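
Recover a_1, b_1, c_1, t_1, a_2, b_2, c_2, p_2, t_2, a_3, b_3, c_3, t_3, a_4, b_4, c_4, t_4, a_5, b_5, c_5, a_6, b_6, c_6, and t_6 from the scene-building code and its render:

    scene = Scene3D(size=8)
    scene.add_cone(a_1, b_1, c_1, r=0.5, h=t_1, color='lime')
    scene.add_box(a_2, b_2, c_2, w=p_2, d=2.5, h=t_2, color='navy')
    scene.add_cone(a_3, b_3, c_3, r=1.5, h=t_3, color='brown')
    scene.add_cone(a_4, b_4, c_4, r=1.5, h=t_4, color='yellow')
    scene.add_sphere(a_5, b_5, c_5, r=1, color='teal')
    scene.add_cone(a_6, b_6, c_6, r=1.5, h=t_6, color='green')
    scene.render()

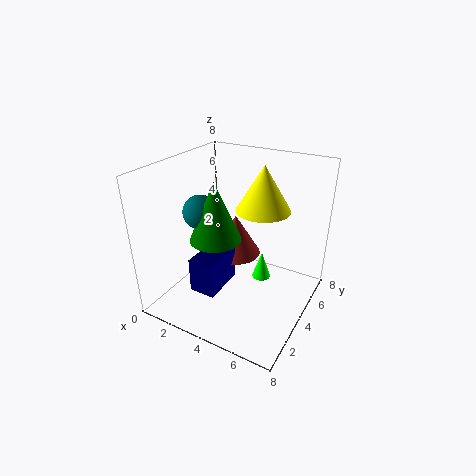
a_1 = 5.5; b_1 = 4; c_1 = 2; t_1 = 1.5; a_2 = 2; b_2 = 2; c_2 = 1; p_2 = 1.5; t_2 = 2; a_3 = 3; b_3 = 5.5; c_3 = 2; t_3 = 2.5; a_4 = 5; b_4 = 5; c_4 = 5.5; t_4 = 2.5; a_5 = 1.5; b_5 = 4; c_5 = 5; a_6 = 2.5; b_6 = 4; c_6 = 3.5; t_6 = 3.5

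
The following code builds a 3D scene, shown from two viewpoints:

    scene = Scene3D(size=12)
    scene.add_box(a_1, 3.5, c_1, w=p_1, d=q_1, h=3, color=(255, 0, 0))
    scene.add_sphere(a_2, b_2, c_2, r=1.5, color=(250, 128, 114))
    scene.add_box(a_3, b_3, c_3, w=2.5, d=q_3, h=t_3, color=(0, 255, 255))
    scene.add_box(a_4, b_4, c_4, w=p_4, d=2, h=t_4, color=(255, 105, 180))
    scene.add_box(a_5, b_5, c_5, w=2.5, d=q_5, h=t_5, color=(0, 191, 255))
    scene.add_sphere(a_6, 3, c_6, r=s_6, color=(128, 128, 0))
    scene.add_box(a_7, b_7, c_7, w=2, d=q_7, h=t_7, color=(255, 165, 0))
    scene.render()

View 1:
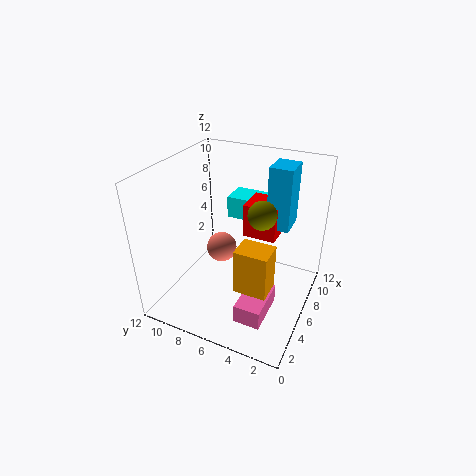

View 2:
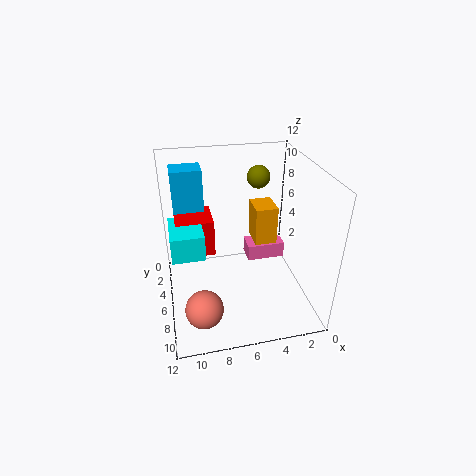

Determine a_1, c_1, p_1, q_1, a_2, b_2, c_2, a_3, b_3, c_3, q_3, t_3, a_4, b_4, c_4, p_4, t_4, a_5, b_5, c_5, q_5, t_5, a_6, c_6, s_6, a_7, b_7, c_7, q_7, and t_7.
a_1 = 8, c_1 = 5, p_1 = 3, q_1 = 3, a_2 = 9.5, b_2 = 9.5, c_2 = 2, a_3 = 9, b_3 = 5, c_3 = 6, q_3 = 3.5, t_3 = 2, a_4 = 1, b_4 = 2, c_4 = 2, p_4 = 3.5, t_4 = 1.5, a_5 = 8.5, b_5 = 2.5, c_5 = 6, q_5 = 2, t_5 = 5.5, a_6 = 3.5, c_6 = 10, s_6 = 1, a_7 = 2, b_7 = 2, c_7 = 4, q_7 = 2.5, t_7 = 3.5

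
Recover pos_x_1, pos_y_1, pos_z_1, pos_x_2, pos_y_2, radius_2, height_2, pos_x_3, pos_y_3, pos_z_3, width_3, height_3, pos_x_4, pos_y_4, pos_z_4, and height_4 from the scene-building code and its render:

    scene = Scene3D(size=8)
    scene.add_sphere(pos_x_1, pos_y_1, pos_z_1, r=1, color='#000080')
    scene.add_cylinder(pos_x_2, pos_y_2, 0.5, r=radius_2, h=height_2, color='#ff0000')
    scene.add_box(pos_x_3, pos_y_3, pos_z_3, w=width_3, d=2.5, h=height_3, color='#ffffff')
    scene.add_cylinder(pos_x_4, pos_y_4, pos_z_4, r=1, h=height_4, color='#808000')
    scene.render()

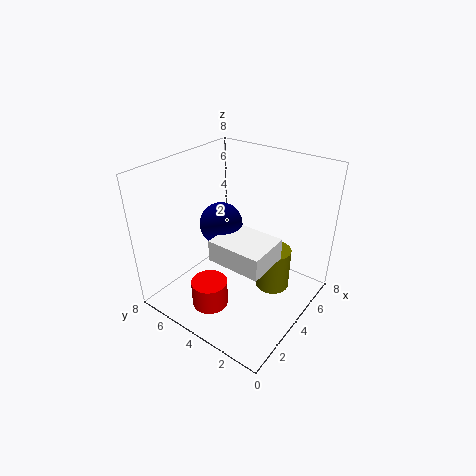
pos_x_1 = 2; pos_y_1 = 3.5; pos_z_1 = 6; pos_x_2 = 2; pos_y_2 = 4.5; radius_2 = 1; height_2 = 1.5; pos_x_3 = 0.5; pos_y_3 = 0.5; pos_z_3 = 5; width_3 = 2; height_3 = 1; pos_x_4 = 5.5; pos_y_4 = 2.5; pos_z_4 = 0.5; height_4 = 2.5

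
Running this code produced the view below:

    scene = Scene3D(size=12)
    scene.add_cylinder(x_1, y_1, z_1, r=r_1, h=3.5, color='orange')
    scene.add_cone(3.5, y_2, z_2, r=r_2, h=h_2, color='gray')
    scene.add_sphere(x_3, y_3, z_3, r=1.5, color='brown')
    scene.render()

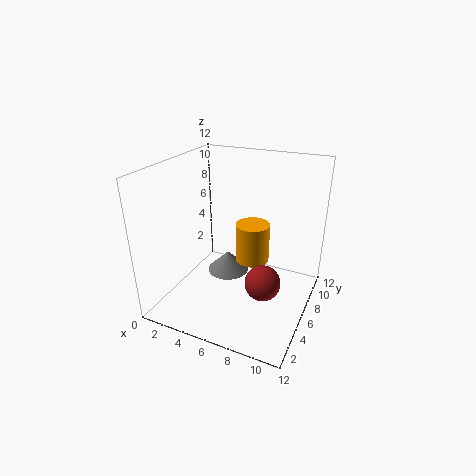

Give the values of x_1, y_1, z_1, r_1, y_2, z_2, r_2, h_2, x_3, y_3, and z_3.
x_1 = 6.5, y_1 = 8, z_1 = 3, r_1 = 1.5, y_2 = 9, z_2 = 0.5, r_2 = 2, h_2 = 2, x_3 = 8.5, y_3 = 5.5, z_3 = 2.5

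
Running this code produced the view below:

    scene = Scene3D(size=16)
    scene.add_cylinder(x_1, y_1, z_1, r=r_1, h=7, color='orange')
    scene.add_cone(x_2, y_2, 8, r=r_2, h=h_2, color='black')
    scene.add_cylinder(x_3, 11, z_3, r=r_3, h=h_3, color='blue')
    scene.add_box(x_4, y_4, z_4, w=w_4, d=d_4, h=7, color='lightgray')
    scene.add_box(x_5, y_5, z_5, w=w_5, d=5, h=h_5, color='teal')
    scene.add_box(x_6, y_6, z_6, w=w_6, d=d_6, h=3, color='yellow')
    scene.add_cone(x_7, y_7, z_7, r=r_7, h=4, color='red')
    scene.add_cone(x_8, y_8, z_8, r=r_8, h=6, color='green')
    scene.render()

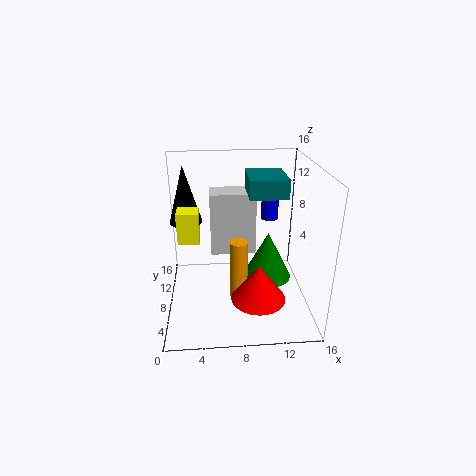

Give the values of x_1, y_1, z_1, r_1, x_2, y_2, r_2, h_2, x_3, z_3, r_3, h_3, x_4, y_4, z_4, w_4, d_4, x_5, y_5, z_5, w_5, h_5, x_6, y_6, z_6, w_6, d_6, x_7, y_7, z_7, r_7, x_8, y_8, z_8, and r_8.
x_1 = 8, y_1 = 7, z_1 = 1, r_1 = 1, x_2 = 2, y_2 = 13, r_2 = 2, h_2 = 7, x_3 = 12, z_3 = 9, r_3 = 1, h_3 = 5, x_4 = 5, y_4 = 8, z_4 = 6, w_4 = 5, d_4 = 3, x_5 = 9, y_5 = 6, z_5 = 13, w_5 = 4, h_5 = 2, x_6 = 2, y_6 = 3, z_6 = 10, w_6 = 2, d_6 = 2, x_7 = 10, y_7 = 5, z_7 = 2, r_7 = 3, x_8 = 12, y_8 = 11, z_8 = 1, r_8 = 3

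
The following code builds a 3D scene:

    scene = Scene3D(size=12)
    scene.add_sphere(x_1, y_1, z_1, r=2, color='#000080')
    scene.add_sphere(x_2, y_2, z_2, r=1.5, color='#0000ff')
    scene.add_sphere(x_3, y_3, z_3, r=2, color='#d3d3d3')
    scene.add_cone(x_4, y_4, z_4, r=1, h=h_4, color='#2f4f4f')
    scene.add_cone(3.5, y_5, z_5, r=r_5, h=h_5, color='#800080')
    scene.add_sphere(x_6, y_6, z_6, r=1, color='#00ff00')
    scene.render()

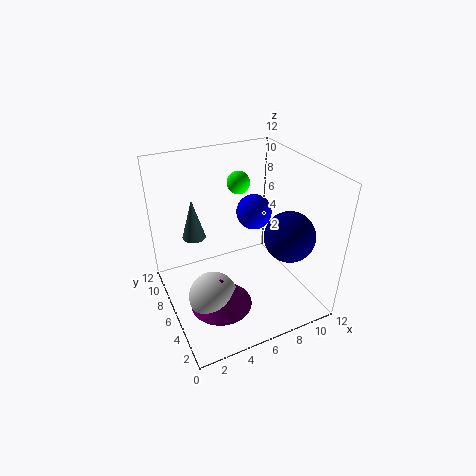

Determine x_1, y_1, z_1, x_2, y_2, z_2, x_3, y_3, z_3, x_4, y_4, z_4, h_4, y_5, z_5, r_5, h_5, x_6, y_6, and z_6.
x_1 = 9
y_1 = 3
z_1 = 7
x_2 = 8
y_2 = 7
z_2 = 7.5
x_3 = 3
y_3 = 4.5
z_3 = 2
x_4 = 3
y_4 = 8.5
z_4 = 5.5
h_4 = 3.5
y_5 = 4
z_5 = 1.5
r_5 = 2.5
h_5 = 2.5
x_6 = 7.5
y_6 = 9
z_6 = 9.5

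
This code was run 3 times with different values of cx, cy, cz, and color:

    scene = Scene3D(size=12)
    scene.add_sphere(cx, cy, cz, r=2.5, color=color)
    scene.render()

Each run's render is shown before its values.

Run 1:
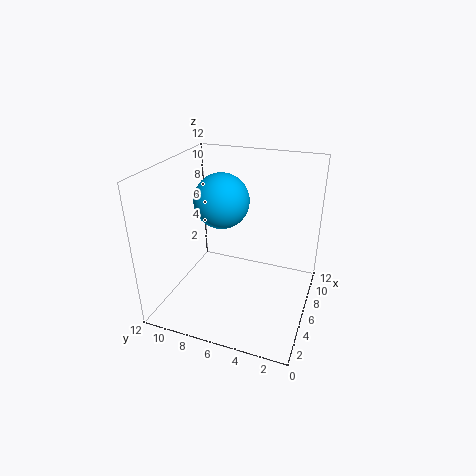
cx = 8.5
cy = 8.5
cz = 8
color = 'deepskyblue'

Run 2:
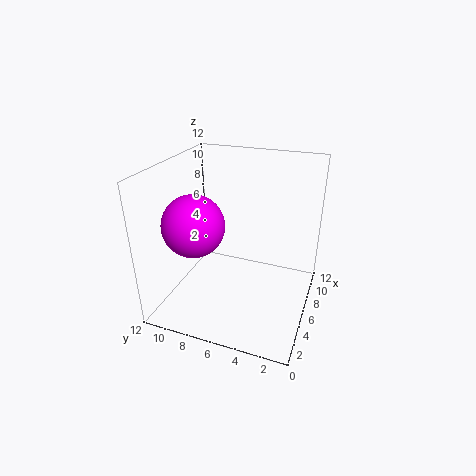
cx = 4
cy = 9
cz = 7.5
color = 'magenta'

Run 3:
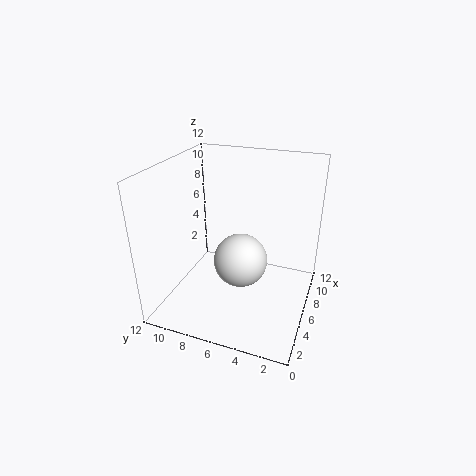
cx = 8
cy = 6.5
cz = 2.5
color = 'white'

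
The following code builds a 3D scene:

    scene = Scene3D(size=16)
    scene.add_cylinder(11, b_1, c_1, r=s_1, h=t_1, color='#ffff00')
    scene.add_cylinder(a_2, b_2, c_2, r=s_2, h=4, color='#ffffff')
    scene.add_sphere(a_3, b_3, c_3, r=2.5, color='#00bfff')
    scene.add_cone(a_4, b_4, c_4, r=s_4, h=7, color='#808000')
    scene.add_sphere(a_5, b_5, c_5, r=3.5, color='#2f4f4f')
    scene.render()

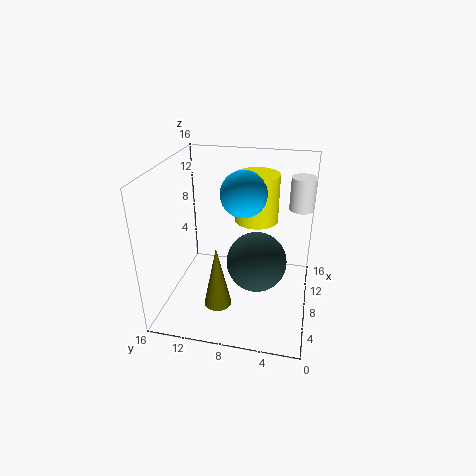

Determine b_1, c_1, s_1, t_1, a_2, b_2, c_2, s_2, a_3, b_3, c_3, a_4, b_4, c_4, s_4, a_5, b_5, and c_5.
b_1 = 6.5
c_1 = 9
s_1 = 2.5
t_1 = 5.5
a_2 = 14
b_2 = 1.5
c_2 = 9.5
s_2 = 1.5
a_3 = 8.5
b_3 = 7.5
c_3 = 13
a_4 = 4.5
b_4 = 9.5
c_4 = 1.5
s_4 = 1.5
a_5 = 9
b_5 = 6
c_5 = 4.5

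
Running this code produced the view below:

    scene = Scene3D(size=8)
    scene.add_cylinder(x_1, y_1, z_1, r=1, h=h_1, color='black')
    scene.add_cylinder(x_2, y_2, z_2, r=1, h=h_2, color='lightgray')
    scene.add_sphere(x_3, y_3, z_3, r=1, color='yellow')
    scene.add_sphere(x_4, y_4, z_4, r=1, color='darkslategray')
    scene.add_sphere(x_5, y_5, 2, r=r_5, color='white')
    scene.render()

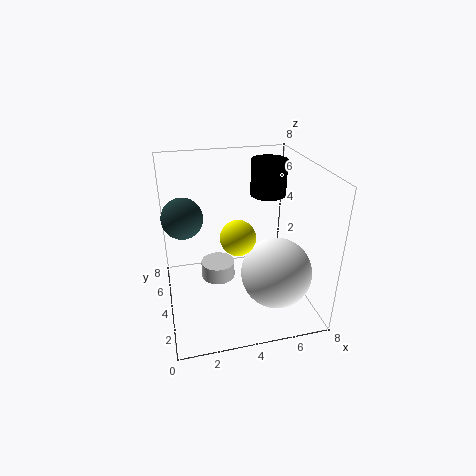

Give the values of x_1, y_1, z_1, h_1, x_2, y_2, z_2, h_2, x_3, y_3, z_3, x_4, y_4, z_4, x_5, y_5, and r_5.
x_1 = 6
y_1 = 5
z_1 = 6
h_1 = 2
x_2 = 3
y_2 = 5
z_2 = 1
h_2 = 1
x_3 = 4
y_3 = 4
z_3 = 4
x_4 = 1
y_4 = 3
z_4 = 6
x_5 = 6
y_5 = 3
r_5 = 2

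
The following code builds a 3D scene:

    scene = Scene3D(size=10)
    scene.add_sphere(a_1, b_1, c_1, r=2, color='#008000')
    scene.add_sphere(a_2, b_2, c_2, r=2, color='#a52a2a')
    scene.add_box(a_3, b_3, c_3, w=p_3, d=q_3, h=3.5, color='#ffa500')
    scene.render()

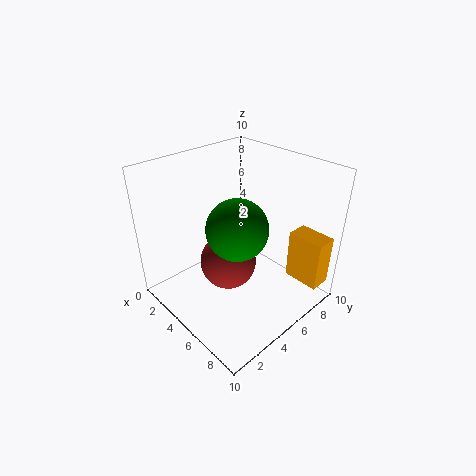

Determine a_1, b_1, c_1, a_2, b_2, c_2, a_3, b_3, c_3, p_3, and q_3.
a_1 = 6
b_1 = 4
c_1 = 6.5
a_2 = 4.5
b_2 = 4.5
c_2 = 3
a_3 = 7.5
b_3 = 7.5
c_3 = 2
p_3 = 2.5
q_3 = 1.5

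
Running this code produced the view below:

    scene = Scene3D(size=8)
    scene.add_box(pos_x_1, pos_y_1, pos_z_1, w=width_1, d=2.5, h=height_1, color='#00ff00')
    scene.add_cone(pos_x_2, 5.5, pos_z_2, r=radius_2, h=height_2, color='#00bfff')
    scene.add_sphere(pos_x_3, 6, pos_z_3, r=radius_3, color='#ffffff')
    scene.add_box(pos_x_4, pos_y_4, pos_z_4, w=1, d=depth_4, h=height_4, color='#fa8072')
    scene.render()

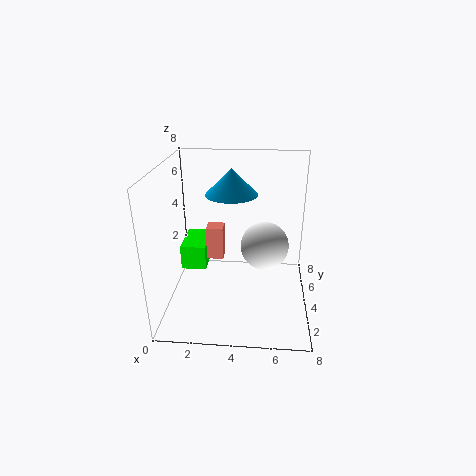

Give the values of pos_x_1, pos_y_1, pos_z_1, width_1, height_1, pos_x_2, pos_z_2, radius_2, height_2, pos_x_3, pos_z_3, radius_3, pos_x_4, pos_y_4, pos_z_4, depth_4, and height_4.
pos_x_1 = 0.5, pos_y_1 = 4.5, pos_z_1 = 1.5, width_1 = 1.5, height_1 = 1.5, pos_x_2 = 3.5, pos_z_2 = 6, radius_2 = 1.5, height_2 = 1.5, pos_x_3 = 5.5, pos_z_3 = 2.5, radius_3 = 1.5, pos_x_4 = 2, pos_y_4 = 5, pos_z_4 = 2, depth_4 = 1, height_4 = 2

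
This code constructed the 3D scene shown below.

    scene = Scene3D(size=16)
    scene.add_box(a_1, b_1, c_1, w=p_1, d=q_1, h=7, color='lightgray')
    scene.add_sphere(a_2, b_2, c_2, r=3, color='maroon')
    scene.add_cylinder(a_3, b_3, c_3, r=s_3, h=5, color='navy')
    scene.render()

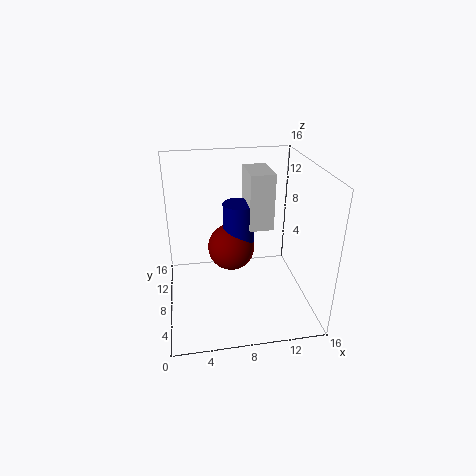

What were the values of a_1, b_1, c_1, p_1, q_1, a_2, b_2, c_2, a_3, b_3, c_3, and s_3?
a_1 = 10, b_1 = 11, c_1 = 7, p_1 = 3, q_1 = 5, a_2 = 8, b_2 = 13, c_2 = 4, a_3 = 9, b_3 = 13, c_3 = 5, s_3 = 2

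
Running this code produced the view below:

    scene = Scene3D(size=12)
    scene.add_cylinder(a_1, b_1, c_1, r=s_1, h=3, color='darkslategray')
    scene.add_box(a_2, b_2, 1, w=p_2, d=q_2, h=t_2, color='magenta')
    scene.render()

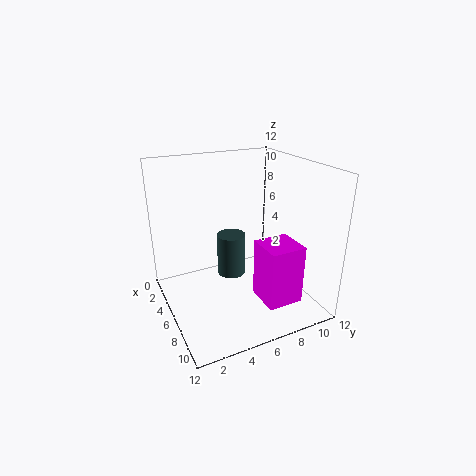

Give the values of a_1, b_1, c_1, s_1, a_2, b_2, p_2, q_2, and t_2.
a_1 = 9; b_1 = 4; c_1 = 5; s_1 = 1; a_2 = 7; b_2 = 7; p_2 = 3; q_2 = 3; t_2 = 5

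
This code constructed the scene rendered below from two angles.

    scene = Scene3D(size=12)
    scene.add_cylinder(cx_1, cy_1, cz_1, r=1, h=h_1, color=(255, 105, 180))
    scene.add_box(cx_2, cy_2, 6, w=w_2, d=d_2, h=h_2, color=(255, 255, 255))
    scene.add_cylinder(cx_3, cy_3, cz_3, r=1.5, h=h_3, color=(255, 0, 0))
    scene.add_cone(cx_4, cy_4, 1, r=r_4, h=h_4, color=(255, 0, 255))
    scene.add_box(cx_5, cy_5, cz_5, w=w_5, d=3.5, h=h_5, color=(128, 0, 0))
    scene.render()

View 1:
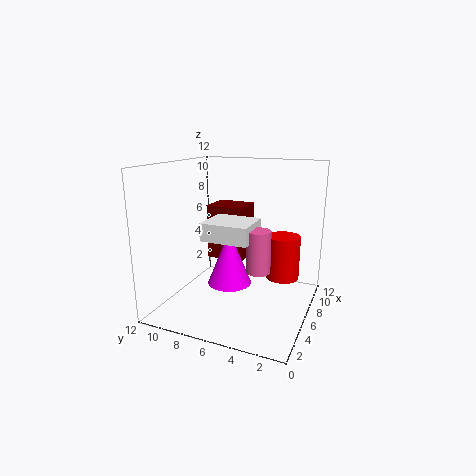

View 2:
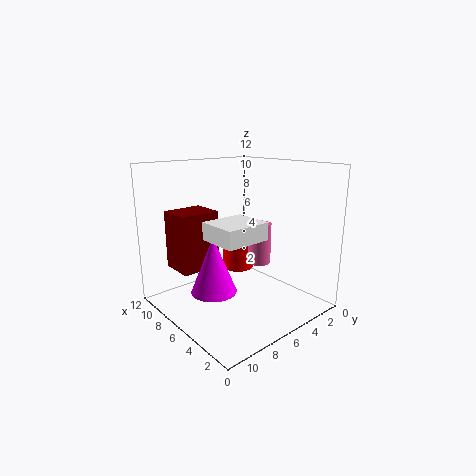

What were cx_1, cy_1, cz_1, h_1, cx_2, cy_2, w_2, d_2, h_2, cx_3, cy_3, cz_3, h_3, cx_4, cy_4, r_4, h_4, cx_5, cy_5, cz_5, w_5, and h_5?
cx_1 = 5.5; cy_1 = 4; cz_1 = 3.5; h_1 = 3.5; cx_2 = 4; cy_2 = 4.5; w_2 = 3.5; d_2 = 4; h_2 = 1.5; cx_3 = 9.5; cy_3 = 3; cz_3 = 1.5; h_3 = 4; cx_4 = 7.5; cy_4 = 7.5; r_4 = 2; h_4 = 5; cx_5 = 8; cy_5 = 6.5; cz_5 = 3; w_5 = 3; h_5 = 5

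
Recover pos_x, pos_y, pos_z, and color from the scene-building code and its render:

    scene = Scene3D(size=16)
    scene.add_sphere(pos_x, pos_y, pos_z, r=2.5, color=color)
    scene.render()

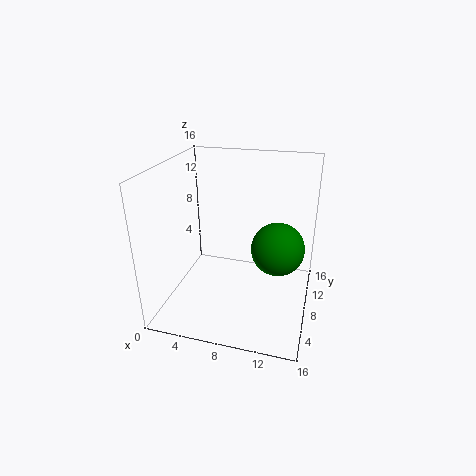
pos_x = 13, pos_y = 4, pos_z = 9.5, color = 'green'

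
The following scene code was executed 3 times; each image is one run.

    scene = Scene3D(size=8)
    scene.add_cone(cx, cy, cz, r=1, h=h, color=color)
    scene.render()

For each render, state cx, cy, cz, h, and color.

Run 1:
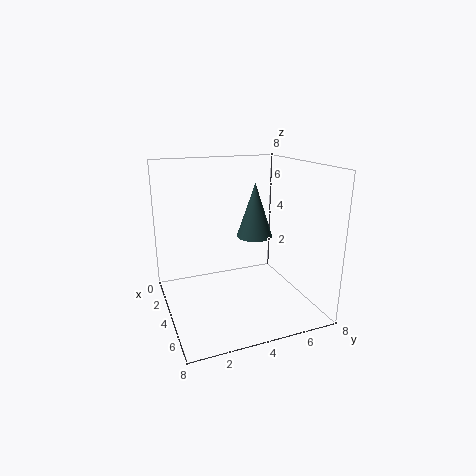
cx = 4, cy = 5, cz = 4, h = 3, color = 'darkslategray'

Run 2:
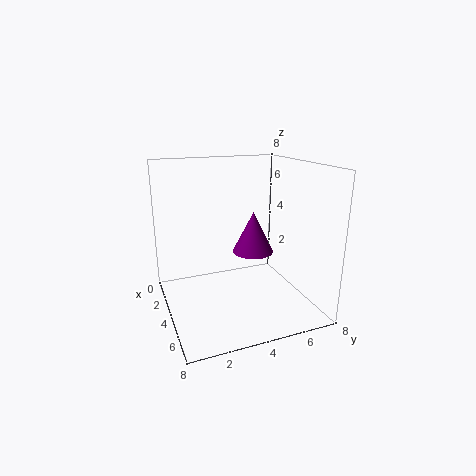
cx = 6, cy = 4, cz = 4, h = 2, color = 'purple'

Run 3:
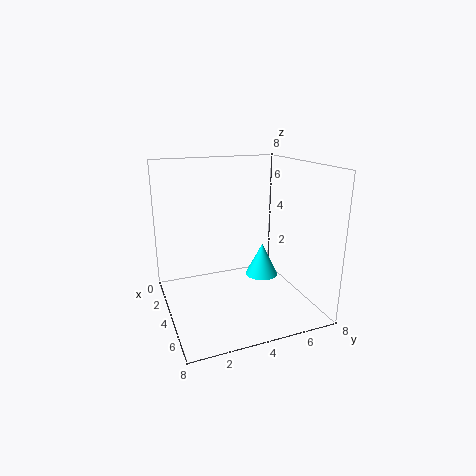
cx = 3, cy = 6, cz = 1, h = 2, color = 'cyan'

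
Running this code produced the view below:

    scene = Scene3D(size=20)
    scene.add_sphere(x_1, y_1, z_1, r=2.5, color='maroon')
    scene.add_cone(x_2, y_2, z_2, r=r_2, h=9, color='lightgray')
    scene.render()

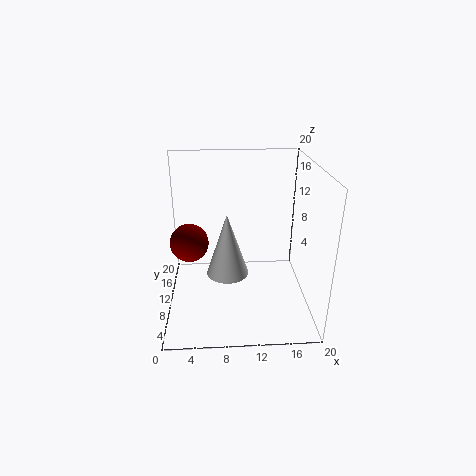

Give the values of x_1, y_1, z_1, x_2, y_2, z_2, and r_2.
x_1 = 3.5, y_1 = 8, z_1 = 10.5, x_2 = 8.5, y_2 = 10, z_2 = 4.5, r_2 = 3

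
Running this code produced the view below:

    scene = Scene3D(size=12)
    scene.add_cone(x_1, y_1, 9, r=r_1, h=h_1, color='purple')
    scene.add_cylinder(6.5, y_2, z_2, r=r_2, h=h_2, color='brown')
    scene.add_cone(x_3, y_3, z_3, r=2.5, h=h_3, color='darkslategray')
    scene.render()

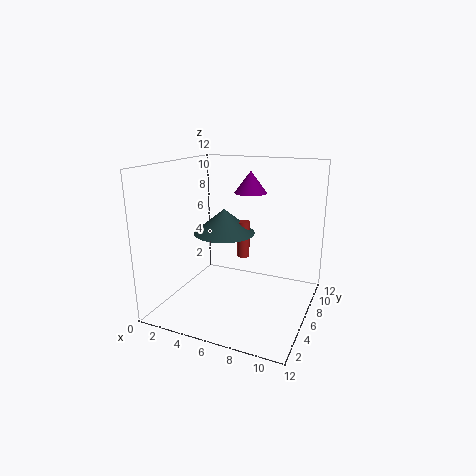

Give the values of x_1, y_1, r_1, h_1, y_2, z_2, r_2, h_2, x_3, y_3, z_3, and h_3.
x_1 = 5.5, y_1 = 10, r_1 = 1.5, h_1 = 2, y_2 = 6, z_2 = 4.5, r_2 = 0.5, h_2 = 3, x_3 = 5, y_3 = 5.5, z_3 = 6.5, h_3 = 2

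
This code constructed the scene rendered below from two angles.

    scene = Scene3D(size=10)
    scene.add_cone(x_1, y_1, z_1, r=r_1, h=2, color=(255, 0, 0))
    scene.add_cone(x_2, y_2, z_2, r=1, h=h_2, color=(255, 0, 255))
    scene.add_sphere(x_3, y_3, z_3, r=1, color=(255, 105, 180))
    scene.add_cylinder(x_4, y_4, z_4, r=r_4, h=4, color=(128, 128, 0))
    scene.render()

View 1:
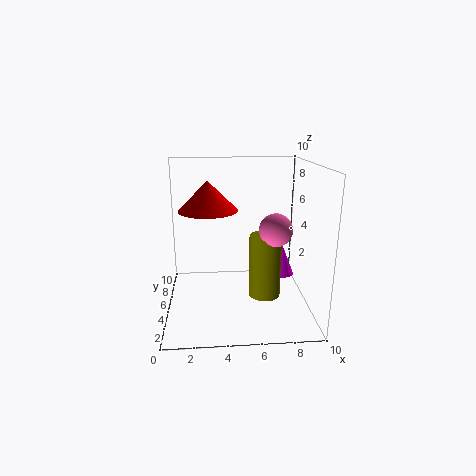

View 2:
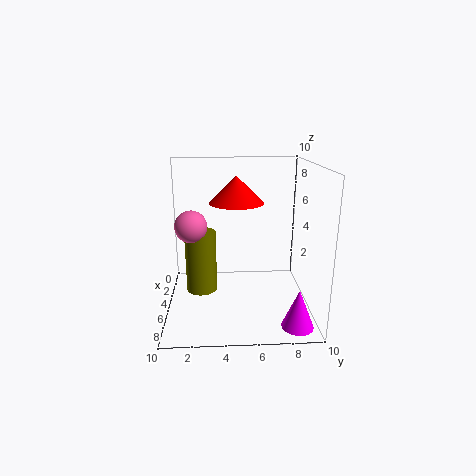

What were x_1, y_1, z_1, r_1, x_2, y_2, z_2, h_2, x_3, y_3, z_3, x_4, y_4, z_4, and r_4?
x_1 = 3
y_1 = 5
z_1 = 7
r_1 = 2
x_2 = 9
y_2 = 8.5
z_2 = 0.5
h_2 = 2.5
x_3 = 7
y_3 = 2
z_3 = 6.5
x_4 = 6.5
y_4 = 2.5
z_4 = 2
r_4 = 1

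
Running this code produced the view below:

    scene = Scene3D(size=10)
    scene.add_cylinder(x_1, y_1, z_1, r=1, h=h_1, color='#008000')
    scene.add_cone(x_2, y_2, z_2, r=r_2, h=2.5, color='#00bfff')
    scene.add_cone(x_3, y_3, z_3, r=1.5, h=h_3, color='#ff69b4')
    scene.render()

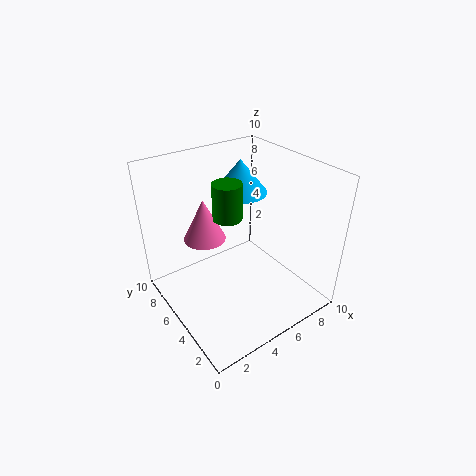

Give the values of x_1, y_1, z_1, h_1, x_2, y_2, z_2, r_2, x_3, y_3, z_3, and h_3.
x_1 = 4.5; y_1 = 5.5; z_1 = 6.5; h_1 = 2.5; x_2 = 7; y_2 = 7.5; z_2 = 7; r_2 = 2; x_3 = 3.5; y_3 = 7; z_3 = 4.5; h_3 = 3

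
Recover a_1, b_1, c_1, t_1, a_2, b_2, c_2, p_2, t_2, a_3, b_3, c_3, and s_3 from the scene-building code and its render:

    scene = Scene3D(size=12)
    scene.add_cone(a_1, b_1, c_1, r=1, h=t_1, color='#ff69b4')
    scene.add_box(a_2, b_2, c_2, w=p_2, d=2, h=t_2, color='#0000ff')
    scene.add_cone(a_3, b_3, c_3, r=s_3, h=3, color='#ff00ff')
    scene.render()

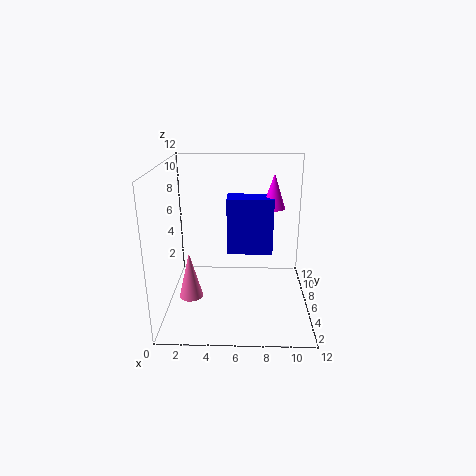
a_1 = 2
b_1 = 5
c_1 = 1
t_1 = 4
a_2 = 5
b_2 = 7
c_2 = 4
p_2 = 4
t_2 = 5
a_3 = 9
b_3 = 8
c_3 = 8
s_3 = 1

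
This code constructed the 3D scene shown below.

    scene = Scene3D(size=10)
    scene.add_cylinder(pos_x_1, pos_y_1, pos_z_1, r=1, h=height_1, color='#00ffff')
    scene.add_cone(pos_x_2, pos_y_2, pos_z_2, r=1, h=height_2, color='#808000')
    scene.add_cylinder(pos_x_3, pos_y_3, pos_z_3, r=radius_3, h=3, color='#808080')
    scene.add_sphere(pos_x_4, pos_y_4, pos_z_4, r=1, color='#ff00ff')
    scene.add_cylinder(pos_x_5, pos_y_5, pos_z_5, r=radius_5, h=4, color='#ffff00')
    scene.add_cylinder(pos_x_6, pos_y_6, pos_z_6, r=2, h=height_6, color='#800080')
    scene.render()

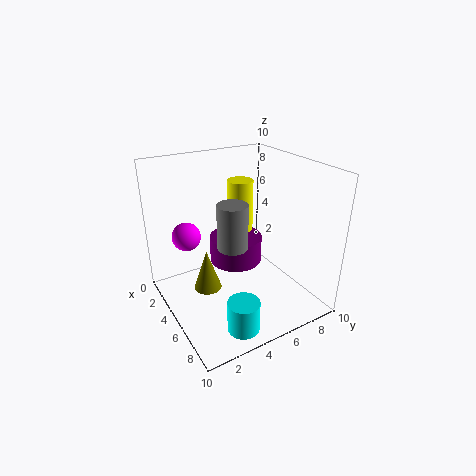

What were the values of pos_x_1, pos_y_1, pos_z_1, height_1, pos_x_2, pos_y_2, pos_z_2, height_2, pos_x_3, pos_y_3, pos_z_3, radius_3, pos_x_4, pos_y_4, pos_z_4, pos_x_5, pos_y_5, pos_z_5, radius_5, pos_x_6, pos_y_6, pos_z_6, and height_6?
pos_x_1 = 9; pos_y_1 = 3; pos_z_1 = 1; height_1 = 2; pos_x_2 = 4; pos_y_2 = 3; pos_z_2 = 1; height_2 = 3; pos_x_3 = 6; pos_y_3 = 4; pos_z_3 = 5; radius_3 = 1; pos_x_4 = 3; pos_y_4 = 2; pos_z_4 = 5; pos_x_5 = 2; pos_y_5 = 7; pos_z_5 = 4; radius_5 = 1; pos_x_6 = 3; pos_y_6 = 6; pos_z_6 = 2; height_6 = 2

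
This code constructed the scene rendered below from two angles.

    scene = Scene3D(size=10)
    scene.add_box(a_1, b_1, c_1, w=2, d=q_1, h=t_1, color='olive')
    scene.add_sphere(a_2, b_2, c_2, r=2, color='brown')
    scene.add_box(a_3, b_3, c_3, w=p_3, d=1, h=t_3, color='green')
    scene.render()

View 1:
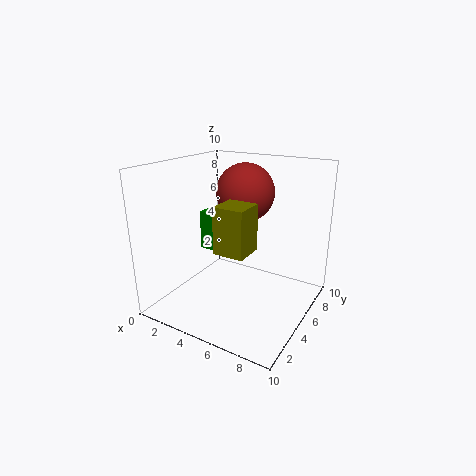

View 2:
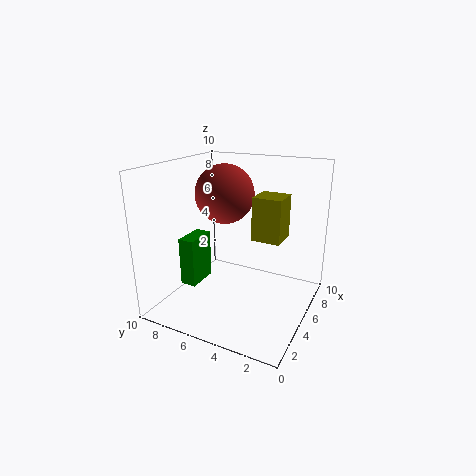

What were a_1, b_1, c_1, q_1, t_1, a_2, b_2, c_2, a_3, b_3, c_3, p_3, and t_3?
a_1 = 5; b_1 = 2; c_1 = 5; q_1 = 2; t_1 = 3; a_2 = 5; b_2 = 6; c_2 = 8; a_3 = 1; b_3 = 6; c_3 = 3; p_3 = 2; t_3 = 3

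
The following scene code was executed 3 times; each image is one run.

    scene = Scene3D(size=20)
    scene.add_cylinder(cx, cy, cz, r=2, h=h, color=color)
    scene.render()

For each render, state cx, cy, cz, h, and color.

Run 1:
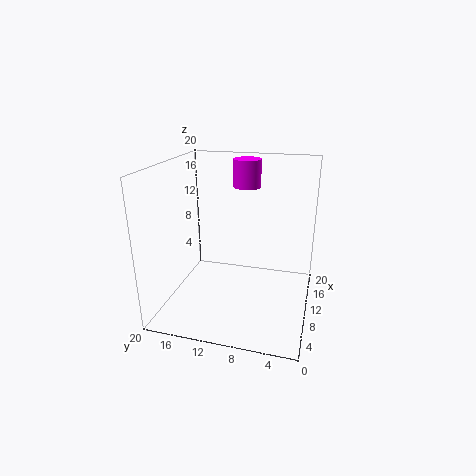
cx = 15
cy = 10
cz = 16
h = 4
color = 'magenta'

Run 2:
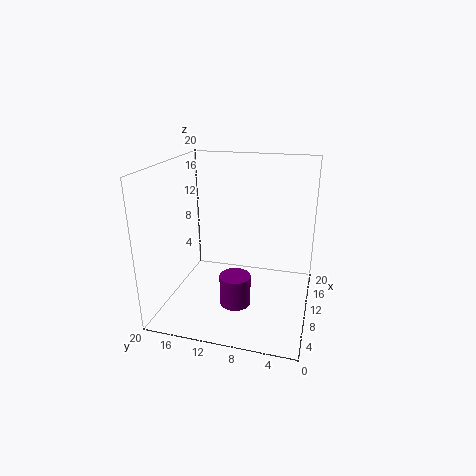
cx = 5
cy = 9
cz = 3
h = 4
color = 'purple'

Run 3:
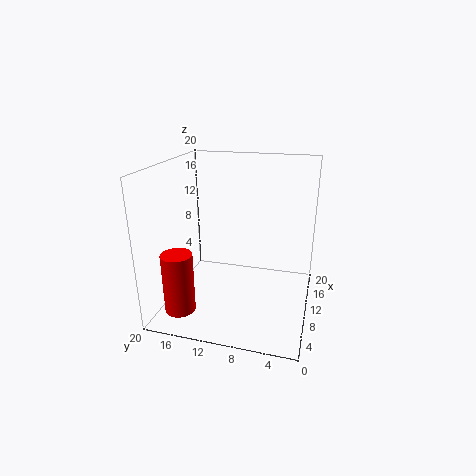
cx = 3
cy = 16
cz = 2
h = 8
color = 'red'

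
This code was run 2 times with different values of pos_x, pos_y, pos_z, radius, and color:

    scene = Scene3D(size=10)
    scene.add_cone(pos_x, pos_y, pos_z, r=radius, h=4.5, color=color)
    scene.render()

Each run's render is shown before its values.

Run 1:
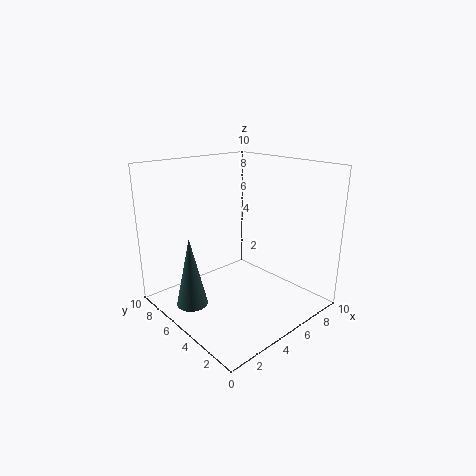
pos_x = 1, pos_y = 5, pos_z = 1.5, radius = 1, color = 'darkslategray'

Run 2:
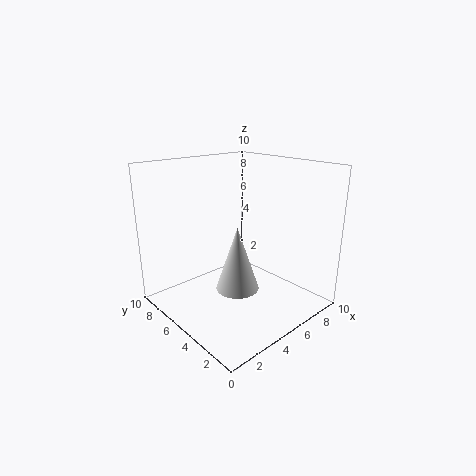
pos_x = 4.5, pos_y = 4.5, pos_z = 1.5, radius = 1.5, color = 'lightgray'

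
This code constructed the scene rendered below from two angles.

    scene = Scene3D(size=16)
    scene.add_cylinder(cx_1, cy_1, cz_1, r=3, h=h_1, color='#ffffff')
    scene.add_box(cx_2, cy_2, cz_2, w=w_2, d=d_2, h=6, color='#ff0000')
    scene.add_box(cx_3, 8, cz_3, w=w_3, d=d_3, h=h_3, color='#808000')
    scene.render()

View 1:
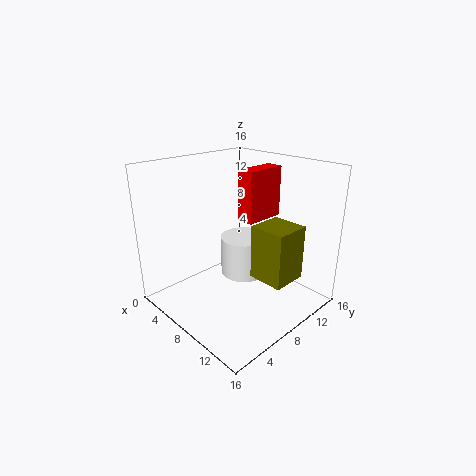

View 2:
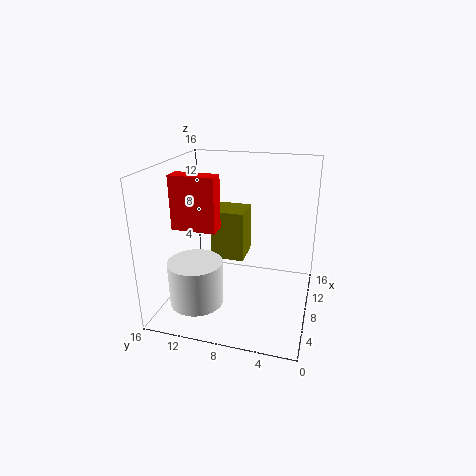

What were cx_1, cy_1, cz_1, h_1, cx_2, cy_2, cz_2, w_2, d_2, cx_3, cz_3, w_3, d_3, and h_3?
cx_1 = 5
cy_1 = 12
cz_1 = 1
h_1 = 5
cx_2 = 6
cy_2 = 10
cz_2 = 9
w_2 = 2
d_2 = 5
cx_3 = 10
cz_3 = 4
w_3 = 4
d_3 = 4
h_3 = 6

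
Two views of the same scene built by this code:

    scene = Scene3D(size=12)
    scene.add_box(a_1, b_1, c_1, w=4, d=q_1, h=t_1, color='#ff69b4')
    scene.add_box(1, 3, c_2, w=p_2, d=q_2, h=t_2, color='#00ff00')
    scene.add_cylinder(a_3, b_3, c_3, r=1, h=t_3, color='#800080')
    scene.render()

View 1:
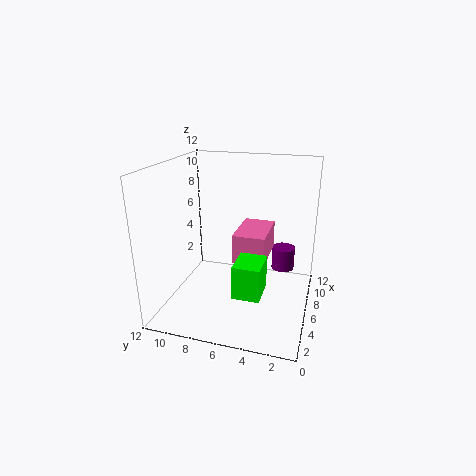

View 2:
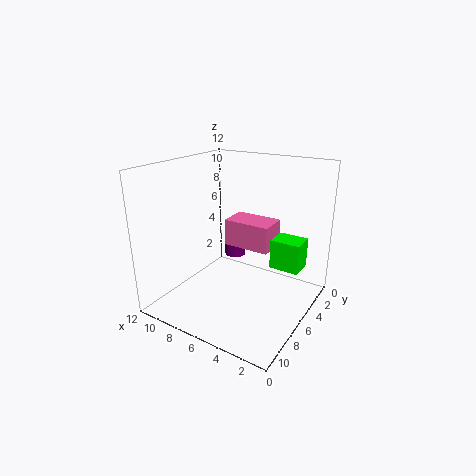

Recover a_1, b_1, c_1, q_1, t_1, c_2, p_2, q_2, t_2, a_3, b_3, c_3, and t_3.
a_1 = 3.5; b_1 = 3.25; c_1 = 5; q_1 = 2.5; t_1 = 2.25; c_2 = 3.5; p_2 = 2.5; q_2 = 2; t_2 = 2.5; a_3 = 8.5; b_3 = 2.5; c_3 = 2.5; t_3 = 2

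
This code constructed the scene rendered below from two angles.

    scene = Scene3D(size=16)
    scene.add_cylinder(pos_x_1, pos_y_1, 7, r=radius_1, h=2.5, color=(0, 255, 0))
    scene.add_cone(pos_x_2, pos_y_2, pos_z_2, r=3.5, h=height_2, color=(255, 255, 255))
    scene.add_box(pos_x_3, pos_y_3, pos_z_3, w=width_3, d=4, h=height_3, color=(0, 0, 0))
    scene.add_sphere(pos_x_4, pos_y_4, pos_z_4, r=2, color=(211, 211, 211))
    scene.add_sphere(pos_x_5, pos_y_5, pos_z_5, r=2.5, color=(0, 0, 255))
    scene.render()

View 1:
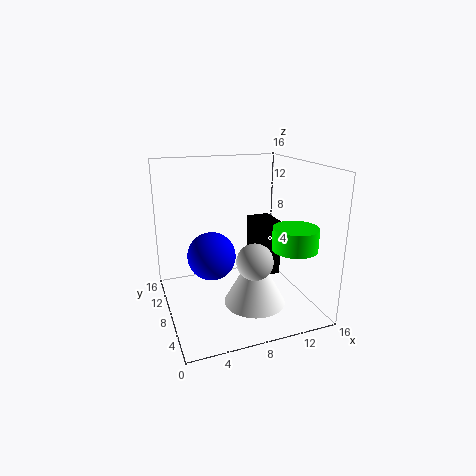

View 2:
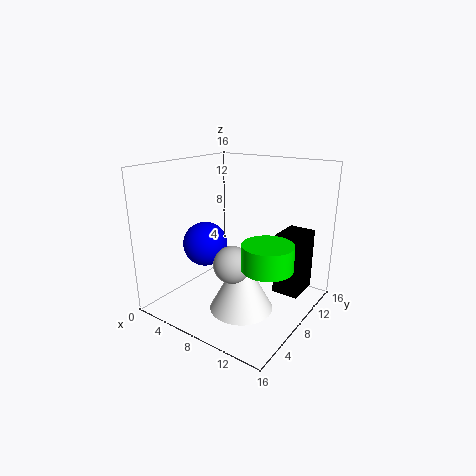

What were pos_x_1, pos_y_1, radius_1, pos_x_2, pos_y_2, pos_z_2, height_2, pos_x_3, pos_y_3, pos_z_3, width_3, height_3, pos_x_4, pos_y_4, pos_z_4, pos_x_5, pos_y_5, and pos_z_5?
pos_x_1 = 13.5, pos_y_1 = 5, radius_1 = 2.5, pos_x_2 = 9.5, pos_y_2 = 6.5, pos_z_2 = 0.5, height_2 = 6.5, pos_x_3 = 11.5, pos_y_3 = 10, pos_z_3 = 1.5, width_3 = 3, height_3 = 7, pos_x_4 = 9, pos_y_4 = 5.5, pos_z_4 = 6, pos_x_5 = 4.5, pos_y_5 = 6.5, pos_z_5 = 7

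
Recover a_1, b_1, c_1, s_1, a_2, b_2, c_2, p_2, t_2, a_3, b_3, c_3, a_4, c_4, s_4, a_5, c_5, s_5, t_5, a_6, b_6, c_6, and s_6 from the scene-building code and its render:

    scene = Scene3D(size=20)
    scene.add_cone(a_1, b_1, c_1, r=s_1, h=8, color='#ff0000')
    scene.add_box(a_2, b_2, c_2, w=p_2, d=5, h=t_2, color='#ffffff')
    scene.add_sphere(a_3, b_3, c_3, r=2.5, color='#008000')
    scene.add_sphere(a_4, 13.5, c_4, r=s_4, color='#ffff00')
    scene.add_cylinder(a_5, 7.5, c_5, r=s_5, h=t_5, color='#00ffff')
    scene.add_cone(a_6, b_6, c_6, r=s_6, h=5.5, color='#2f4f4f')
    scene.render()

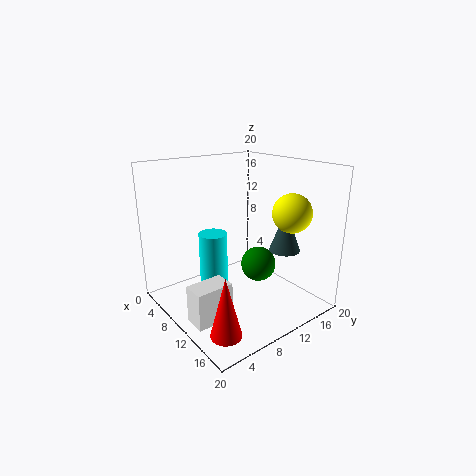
a_1 = 16, b_1 = 3.5, c_1 = 0.5, s_1 = 2, a_2 = 11, b_2 = 1, c_2 = 1, p_2 = 3, t_2 = 5, a_3 = 11, b_3 = 13, c_3 = 5.5, a_4 = 16.5, c_4 = 14.5, s_4 = 2.5, a_5 = 7.5, c_5 = 2.5, s_5 = 2, t_5 = 8, a_6 = 16, b_6 = 13, c_6 = 9.5, s_6 = 2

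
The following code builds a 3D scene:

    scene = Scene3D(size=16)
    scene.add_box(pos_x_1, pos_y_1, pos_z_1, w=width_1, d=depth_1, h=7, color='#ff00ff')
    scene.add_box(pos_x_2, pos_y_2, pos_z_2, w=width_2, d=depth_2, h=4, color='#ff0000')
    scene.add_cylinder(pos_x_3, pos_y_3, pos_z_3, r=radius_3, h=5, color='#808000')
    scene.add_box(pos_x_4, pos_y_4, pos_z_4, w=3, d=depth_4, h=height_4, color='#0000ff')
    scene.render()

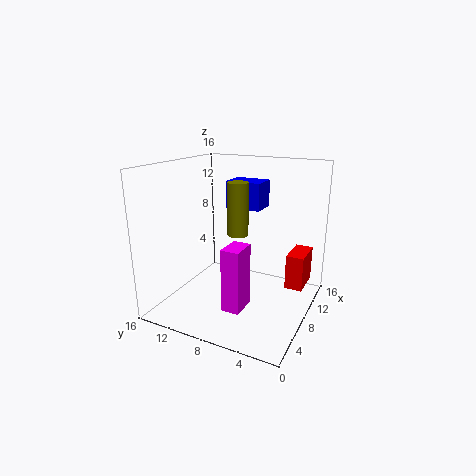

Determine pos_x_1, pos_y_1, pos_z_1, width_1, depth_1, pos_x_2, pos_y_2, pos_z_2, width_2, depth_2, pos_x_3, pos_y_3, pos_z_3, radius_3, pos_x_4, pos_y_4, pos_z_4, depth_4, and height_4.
pos_x_1 = 4, pos_y_1 = 6, pos_z_1 = 1, width_1 = 3, depth_1 = 2, pos_x_2 = 10, pos_y_2 = 1, pos_z_2 = 2, width_2 = 4, depth_2 = 2, pos_x_3 = 4, pos_y_3 = 6, pos_z_3 = 10, radius_3 = 1, pos_x_4 = 9, pos_y_4 = 6, pos_z_4 = 11, depth_4 = 4, height_4 = 3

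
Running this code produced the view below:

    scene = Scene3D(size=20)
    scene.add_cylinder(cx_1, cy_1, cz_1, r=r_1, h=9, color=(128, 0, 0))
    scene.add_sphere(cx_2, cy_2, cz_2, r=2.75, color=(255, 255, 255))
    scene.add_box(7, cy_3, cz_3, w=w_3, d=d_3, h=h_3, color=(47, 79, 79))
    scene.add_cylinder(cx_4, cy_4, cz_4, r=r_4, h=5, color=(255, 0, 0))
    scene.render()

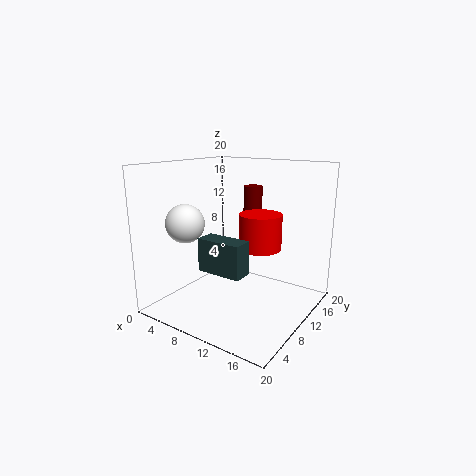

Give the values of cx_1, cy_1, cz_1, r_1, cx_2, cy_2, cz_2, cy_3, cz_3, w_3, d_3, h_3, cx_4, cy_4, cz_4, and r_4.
cx_1 = 7.5, cy_1 = 18, cz_1 = 7, r_1 = 1.5, cx_2 = 3.25, cy_2 = 6.75, cz_2 = 11.75, cy_3 = 5, cz_3 = 6.25, w_3 = 6.25, d_3 = 2.75, h_3 = 4.5, cx_4 = 12.25, cy_4 = 12.25, cz_4 = 8.25, r_4 = 3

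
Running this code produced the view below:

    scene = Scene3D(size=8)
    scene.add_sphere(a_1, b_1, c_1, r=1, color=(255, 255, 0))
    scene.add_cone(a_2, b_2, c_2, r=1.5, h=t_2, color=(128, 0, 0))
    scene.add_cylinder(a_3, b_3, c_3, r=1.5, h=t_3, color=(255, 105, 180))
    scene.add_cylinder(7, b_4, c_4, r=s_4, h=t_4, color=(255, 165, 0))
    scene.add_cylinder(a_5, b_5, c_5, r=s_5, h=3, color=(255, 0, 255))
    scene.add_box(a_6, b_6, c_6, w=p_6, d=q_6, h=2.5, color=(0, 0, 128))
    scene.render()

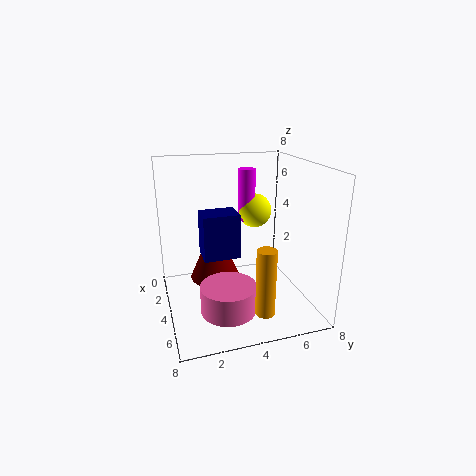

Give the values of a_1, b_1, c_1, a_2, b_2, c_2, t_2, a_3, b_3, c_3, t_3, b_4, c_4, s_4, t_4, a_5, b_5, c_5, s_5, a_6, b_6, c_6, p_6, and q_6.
a_1 = 2.5
b_1 = 5.5
c_1 = 5
a_2 = 2.5
b_2 = 3
c_2 = 1
t_2 = 3.5
a_3 = 5.5
b_3 = 3
c_3 = 0.5
t_3 = 1.5
b_4 = 4.5
c_4 = 1
s_4 = 0.5
t_4 = 3.5
a_5 = 2.5
b_5 = 5
c_5 = 4.5
s_5 = 0.5
a_6 = 3
b_6 = 2
c_6 = 3
p_6 = 1.5
q_6 = 2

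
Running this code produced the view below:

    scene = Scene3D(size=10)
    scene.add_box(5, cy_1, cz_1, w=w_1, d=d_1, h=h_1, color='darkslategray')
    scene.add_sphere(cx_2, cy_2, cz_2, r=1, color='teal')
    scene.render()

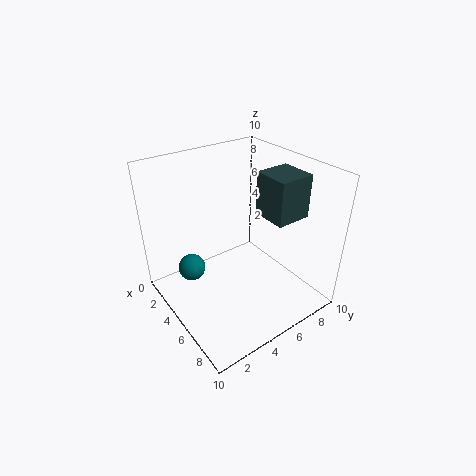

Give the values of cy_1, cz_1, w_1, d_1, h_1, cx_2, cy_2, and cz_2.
cy_1 = 6.5, cz_1 = 6.5, w_1 = 2.5, d_1 = 2.5, h_1 = 3, cx_2 = 2.5, cy_2 = 2.5, cz_2 = 2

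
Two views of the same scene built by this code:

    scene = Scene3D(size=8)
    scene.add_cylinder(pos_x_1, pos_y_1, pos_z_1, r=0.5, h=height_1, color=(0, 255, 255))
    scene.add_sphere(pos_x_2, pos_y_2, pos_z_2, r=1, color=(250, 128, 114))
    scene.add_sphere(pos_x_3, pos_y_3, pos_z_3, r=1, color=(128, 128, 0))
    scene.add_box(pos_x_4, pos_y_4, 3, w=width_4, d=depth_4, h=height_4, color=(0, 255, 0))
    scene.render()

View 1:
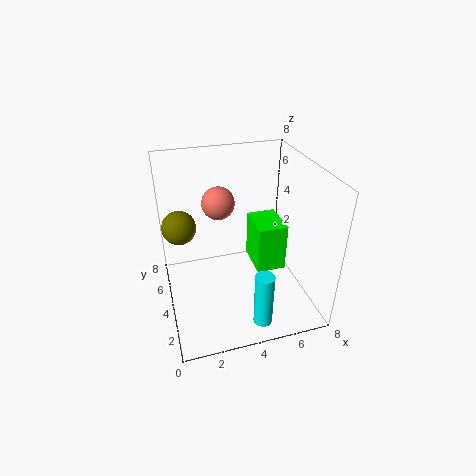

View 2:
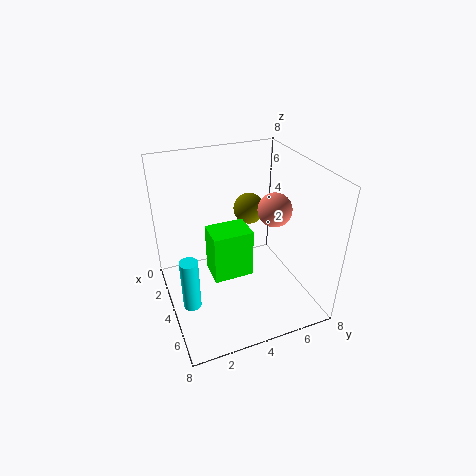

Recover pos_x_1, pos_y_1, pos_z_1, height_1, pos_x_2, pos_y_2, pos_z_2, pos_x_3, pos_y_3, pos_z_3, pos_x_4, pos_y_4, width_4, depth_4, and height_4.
pos_x_1 = 4.5; pos_y_1 = 1; pos_z_1 = 0.5; height_1 = 3; pos_x_2 = 3.5; pos_y_2 = 6.5; pos_z_2 = 5; pos_x_3 = 1; pos_y_3 = 6; pos_z_3 = 4; pos_x_4 = 4.5; pos_y_4 = 2; width_4 = 1.5; depth_4 = 2; height_4 = 2.5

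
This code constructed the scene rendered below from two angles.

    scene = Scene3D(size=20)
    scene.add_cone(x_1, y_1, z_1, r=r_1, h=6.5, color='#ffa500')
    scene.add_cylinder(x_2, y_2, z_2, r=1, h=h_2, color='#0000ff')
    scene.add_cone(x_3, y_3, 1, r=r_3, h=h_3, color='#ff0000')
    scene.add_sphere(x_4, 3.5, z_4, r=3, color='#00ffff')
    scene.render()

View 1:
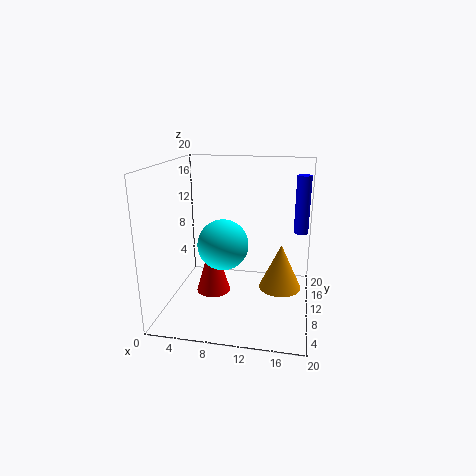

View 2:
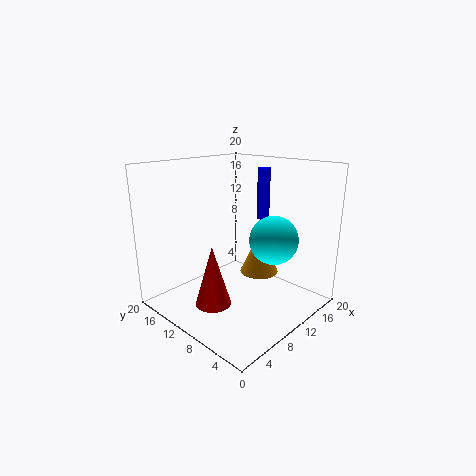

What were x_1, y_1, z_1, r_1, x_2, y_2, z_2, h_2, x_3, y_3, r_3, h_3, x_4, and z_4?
x_1 = 16
y_1 = 11
z_1 = 2.5
r_1 = 3
x_2 = 18.5
y_2 = 12.5
z_2 = 10.5
h_2 = 8
x_3 = 6
y_3 = 11
r_3 = 2.5
h_3 = 8.5
x_4 = 9.5
z_4 = 11.5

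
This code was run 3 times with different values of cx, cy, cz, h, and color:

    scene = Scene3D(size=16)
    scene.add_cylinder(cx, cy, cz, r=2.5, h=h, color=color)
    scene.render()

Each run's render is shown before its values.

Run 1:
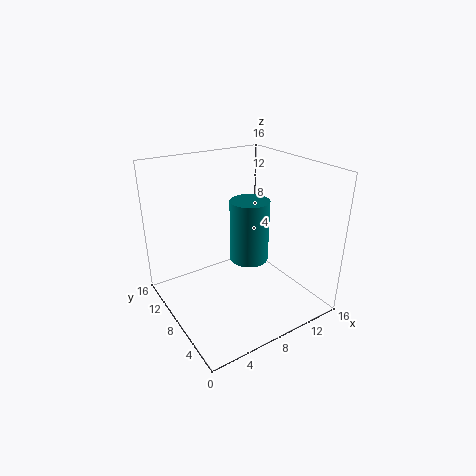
cx = 12; cy = 11.5; cz = 2.5; h = 8; color = 'teal'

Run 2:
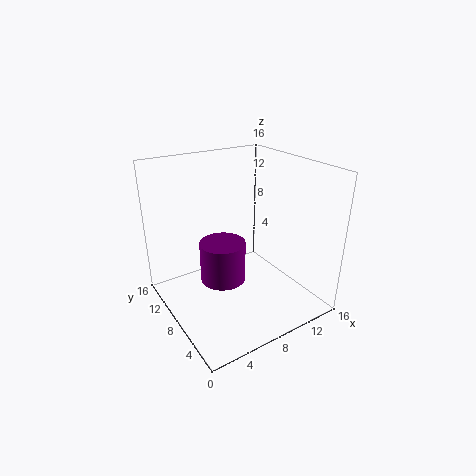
cx = 6; cy = 8; cz = 3.5; h = 4.5; color = 'purple'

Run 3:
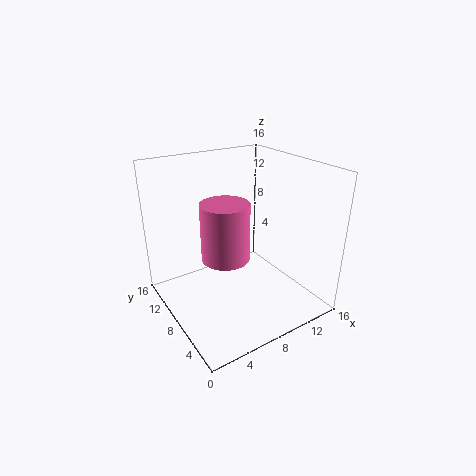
cx = 5.5; cy = 6.5; cz = 7; h = 6; color = 'hotpink'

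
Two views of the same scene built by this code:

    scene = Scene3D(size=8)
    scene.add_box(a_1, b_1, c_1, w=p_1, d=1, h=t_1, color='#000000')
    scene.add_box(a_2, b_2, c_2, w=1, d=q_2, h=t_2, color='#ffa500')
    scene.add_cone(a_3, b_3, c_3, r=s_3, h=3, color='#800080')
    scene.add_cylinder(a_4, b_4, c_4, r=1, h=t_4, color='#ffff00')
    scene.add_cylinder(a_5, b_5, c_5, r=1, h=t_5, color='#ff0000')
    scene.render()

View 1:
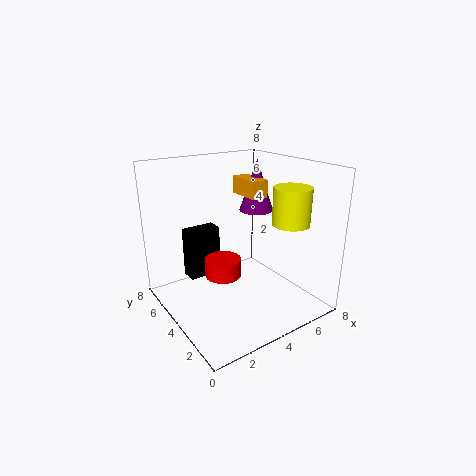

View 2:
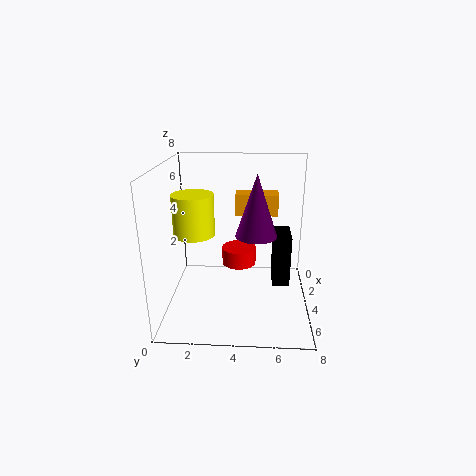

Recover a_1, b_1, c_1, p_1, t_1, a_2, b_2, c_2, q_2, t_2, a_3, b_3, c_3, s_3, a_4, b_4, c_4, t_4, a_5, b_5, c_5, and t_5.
a_1 = 2, b_1 = 6, c_1 = 1, p_1 = 2, t_1 = 3, a_2 = 5, b_2 = 4, c_2 = 6, q_2 = 2, t_2 = 1, a_3 = 6, b_3 = 5, c_3 = 5, s_3 = 1, a_4 = 6, b_4 = 2, c_4 = 5, t_4 = 2, a_5 = 3, b_5 = 4, c_5 = 2, t_5 = 1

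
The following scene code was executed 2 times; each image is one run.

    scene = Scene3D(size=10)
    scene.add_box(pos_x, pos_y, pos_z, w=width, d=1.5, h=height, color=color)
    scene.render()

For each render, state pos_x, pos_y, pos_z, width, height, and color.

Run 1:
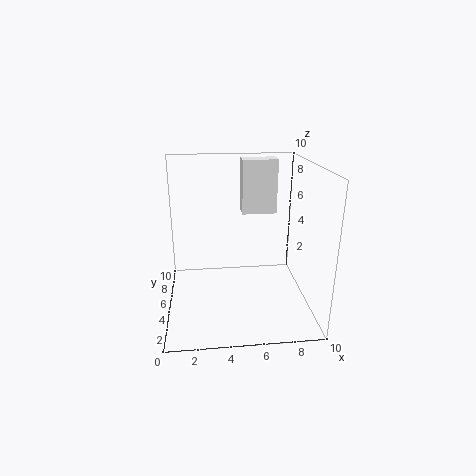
pos_x = 5.75
pos_y = 8.5
pos_z = 5.5
width = 2.75
height = 4.25
color = 'white'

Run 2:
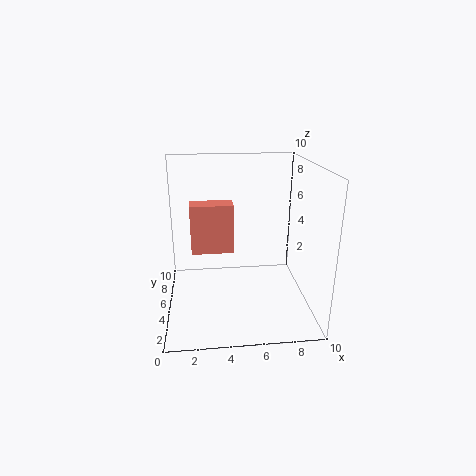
pos_x = 1.75
pos_y = 5.25
pos_z = 3.75
width = 3
height = 3.5
color = 'salmon'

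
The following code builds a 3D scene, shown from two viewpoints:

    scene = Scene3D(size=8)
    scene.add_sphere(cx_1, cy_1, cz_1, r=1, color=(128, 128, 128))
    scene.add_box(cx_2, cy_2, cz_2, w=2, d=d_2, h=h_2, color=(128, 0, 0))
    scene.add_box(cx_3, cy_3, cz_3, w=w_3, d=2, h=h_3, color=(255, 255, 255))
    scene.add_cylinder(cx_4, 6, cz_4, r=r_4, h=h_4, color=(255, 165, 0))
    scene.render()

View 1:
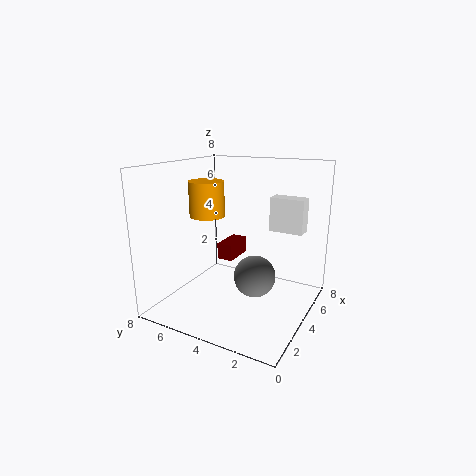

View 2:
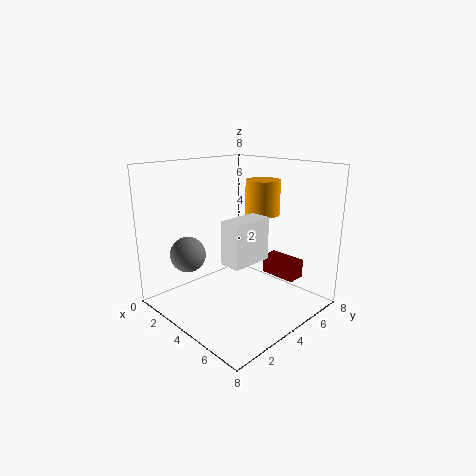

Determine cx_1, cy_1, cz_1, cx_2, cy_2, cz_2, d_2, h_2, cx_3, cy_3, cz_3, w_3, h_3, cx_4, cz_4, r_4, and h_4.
cx_1 = 2
cy_1 = 2
cz_1 = 3
cx_2 = 5
cy_2 = 5
cz_2 = 2
d_2 = 1
h_2 = 1
cx_3 = 6
cy_3 = 1
cz_3 = 4
w_3 = 1
h_3 = 2
cx_4 = 4
cz_4 = 5
r_4 = 1
h_4 = 2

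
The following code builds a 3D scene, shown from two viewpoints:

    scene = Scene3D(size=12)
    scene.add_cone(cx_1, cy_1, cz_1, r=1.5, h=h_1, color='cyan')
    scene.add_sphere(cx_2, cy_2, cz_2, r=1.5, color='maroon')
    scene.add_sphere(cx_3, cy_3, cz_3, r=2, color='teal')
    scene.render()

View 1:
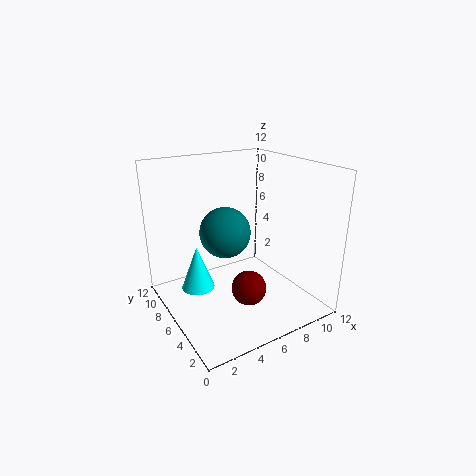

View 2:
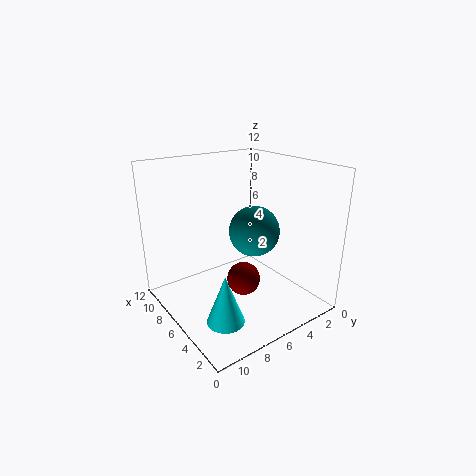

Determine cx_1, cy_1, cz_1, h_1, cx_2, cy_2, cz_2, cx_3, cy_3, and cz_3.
cx_1 = 3.5; cy_1 = 9; cz_1 = 0.5; h_1 = 4; cx_2 = 6.5; cy_2 = 5; cz_2 = 1.5; cx_3 = 4.5; cy_3 = 5.5; cz_3 = 7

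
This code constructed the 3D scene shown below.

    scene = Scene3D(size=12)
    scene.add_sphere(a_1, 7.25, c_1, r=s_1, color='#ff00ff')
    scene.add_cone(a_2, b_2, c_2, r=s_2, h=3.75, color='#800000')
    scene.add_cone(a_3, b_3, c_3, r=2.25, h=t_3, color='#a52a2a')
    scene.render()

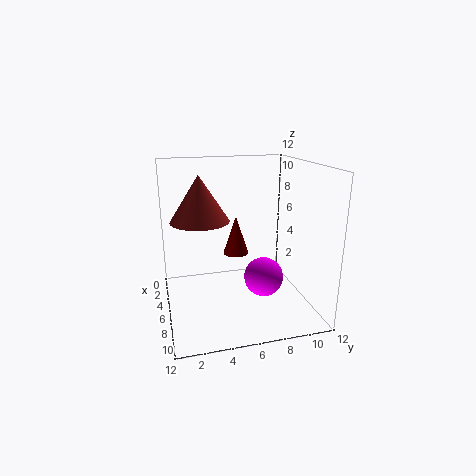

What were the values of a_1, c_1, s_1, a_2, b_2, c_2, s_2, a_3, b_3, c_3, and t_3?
a_1 = 9, c_1 = 3.75, s_1 = 1.5, a_2 = 1.5, b_2 = 7, c_2 = 2.75, s_2 = 1.25, a_3 = 7, b_3 = 2.75, c_3 = 8, t_3 = 3.5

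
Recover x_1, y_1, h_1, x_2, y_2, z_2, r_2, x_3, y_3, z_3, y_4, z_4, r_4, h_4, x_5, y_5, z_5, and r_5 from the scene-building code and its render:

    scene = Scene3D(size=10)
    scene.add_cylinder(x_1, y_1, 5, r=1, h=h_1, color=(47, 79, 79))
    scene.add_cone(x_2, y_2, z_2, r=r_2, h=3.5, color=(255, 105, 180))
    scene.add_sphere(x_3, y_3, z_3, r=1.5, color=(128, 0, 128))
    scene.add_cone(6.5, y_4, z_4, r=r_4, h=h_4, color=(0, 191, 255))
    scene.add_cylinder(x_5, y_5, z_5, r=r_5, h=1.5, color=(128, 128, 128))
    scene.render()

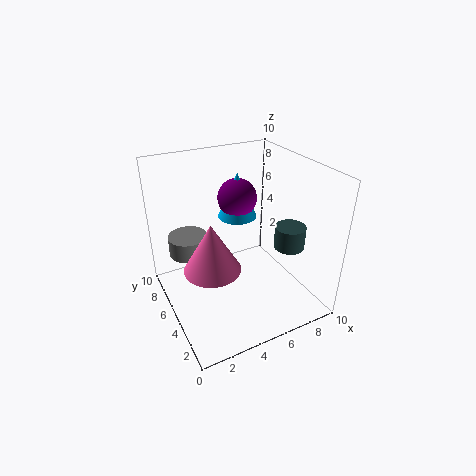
x_1 = 7.5
y_1 = 2.5
h_1 = 1.5
x_2 = 3
y_2 = 5
z_2 = 3
r_2 = 2
x_3 = 6.5
y_3 = 8
z_3 = 6.5
y_4 = 8
z_4 = 5
r_4 = 1.5
h_4 = 3.5
x_5 = 2.5
y_5 = 8.5
z_5 = 2.5
r_5 = 1.5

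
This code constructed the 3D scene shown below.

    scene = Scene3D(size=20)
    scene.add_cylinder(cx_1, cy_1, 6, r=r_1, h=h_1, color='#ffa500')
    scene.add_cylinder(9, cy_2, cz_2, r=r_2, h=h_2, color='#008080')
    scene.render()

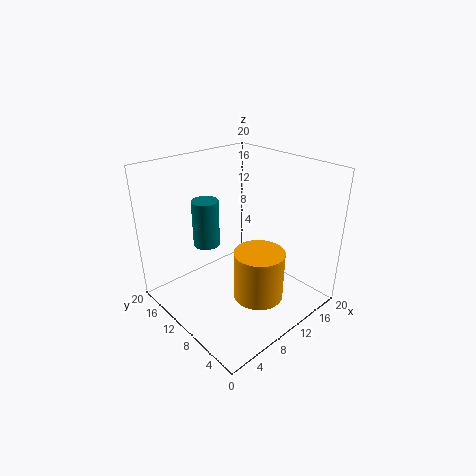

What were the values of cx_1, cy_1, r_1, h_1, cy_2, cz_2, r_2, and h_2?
cx_1 = 7
cy_1 = 3
r_1 = 3
h_1 = 6
cy_2 = 16
cz_2 = 7
r_2 = 2
h_2 = 7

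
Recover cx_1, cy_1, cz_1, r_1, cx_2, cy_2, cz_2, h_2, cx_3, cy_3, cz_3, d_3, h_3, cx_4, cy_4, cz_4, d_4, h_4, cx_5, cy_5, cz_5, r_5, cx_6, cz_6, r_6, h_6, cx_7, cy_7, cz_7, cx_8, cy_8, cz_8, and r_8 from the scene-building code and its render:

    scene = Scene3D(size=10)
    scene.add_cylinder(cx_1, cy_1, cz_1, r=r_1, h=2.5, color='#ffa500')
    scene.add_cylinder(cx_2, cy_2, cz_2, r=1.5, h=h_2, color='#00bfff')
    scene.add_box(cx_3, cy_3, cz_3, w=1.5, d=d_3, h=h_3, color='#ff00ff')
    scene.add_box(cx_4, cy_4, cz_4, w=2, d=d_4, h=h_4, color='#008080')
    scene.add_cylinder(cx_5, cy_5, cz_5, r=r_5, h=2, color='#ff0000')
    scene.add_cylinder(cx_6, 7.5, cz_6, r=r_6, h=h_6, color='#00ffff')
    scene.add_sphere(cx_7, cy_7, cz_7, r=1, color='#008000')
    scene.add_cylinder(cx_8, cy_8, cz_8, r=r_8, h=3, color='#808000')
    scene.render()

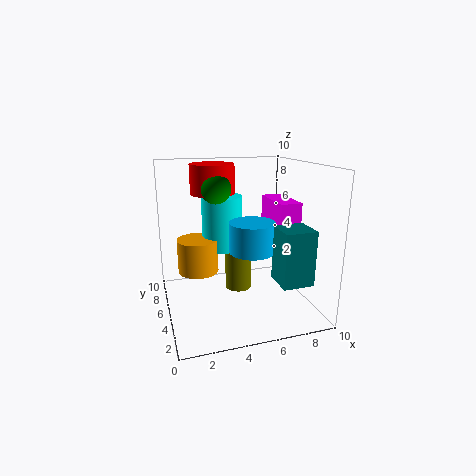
cx_1 = 2.5, cy_1 = 7, cz_1 = 2, r_1 = 1.5, cx_2 = 5.5, cy_2 = 3.5, cz_2 = 4.5, h_2 = 2, cx_3 = 7.5, cy_3 = 3.5, cz_3 = 4.5, d_3 = 3.5, h_3 = 3, cx_4 = 6.5, cy_4 = 0.5, cz_4 = 3, d_4 = 2, h_4 = 3.5, cx_5 = 3.5, cy_5 = 6, cz_5 = 8, r_5 = 1.5, cx_6 = 4.5, cz_6 = 3.5, r_6 = 1.5, h_6 = 4, cx_7 = 3.5, cy_7 = 5, cz_7 = 8.5, cx_8 = 5.5, cy_8 = 6.5, cz_8 = 0.5, r_8 = 1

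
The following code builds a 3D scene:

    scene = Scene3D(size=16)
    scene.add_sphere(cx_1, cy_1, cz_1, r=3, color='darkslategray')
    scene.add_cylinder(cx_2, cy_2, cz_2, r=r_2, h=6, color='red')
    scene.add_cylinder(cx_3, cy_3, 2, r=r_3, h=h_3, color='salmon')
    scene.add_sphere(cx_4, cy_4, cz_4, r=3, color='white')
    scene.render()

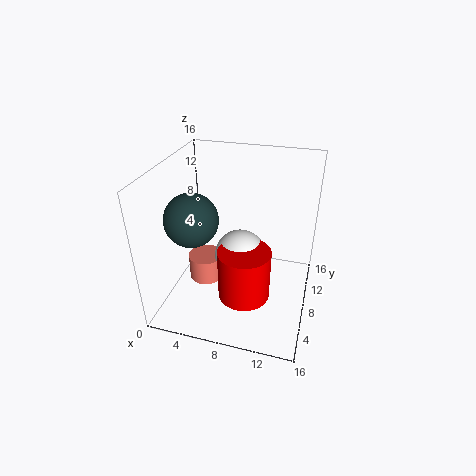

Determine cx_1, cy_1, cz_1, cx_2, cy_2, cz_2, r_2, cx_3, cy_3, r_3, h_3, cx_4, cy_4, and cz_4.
cx_1 = 3, cy_1 = 7, cz_1 = 10, cx_2 = 9, cy_2 = 7, cz_2 = 1, r_2 = 3, cx_3 = 4, cy_3 = 8, r_3 = 2, h_3 = 3, cx_4 = 8, cy_4 = 9, cz_4 = 5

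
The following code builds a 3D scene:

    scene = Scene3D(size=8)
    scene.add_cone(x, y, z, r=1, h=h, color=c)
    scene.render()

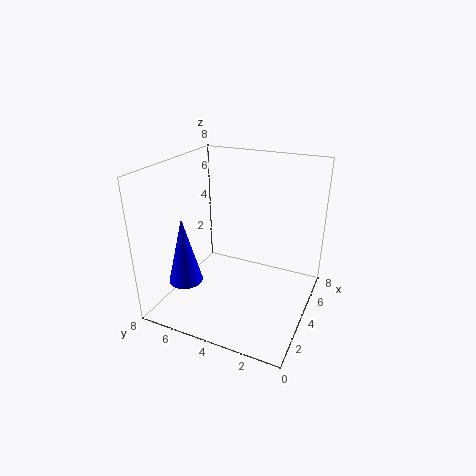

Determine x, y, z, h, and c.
x = 3
y = 7
z = 1
h = 4
c = 'blue'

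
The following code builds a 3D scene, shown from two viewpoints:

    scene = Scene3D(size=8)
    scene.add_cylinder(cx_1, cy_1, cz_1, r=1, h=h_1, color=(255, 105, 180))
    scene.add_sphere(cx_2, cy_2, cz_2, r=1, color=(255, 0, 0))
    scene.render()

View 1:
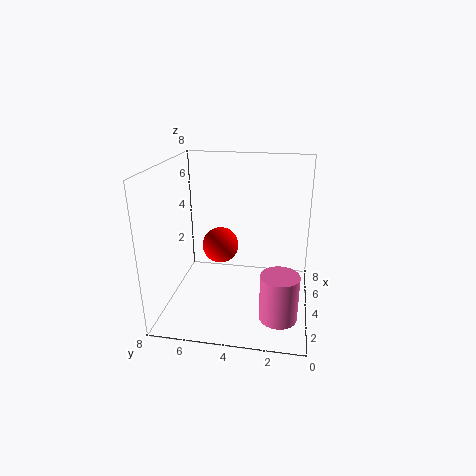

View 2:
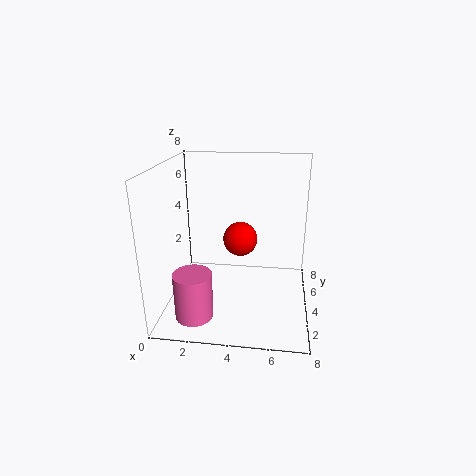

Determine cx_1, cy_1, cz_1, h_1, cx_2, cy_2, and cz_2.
cx_1 = 2; cy_1 = 1.5; cz_1 = 0.5; h_1 = 2.5; cx_2 = 4; cy_2 = 5; cz_2 = 3.5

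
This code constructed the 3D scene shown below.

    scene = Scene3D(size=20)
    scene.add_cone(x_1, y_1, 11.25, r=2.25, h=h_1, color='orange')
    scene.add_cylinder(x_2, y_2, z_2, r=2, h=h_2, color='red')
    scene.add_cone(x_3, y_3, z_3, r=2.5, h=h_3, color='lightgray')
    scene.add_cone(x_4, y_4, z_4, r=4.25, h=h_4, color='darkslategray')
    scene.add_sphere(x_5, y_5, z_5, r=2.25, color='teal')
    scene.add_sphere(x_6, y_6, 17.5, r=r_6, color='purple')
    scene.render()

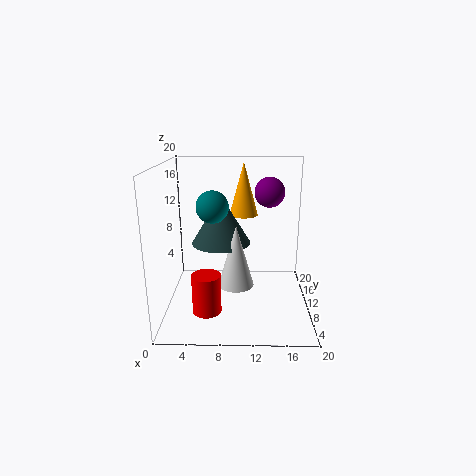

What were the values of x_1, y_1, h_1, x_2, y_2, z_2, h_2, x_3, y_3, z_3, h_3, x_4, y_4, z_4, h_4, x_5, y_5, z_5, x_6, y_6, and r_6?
x_1 = 10.75; y_1 = 17.5; h_1 = 8.25; x_2 = 5.75; y_2 = 7; z_2 = 0.25; h_2 = 5.5; x_3 = 9.75; y_3 = 9.25; z_3 = 3.25; h_3 = 8.75; x_4 = 7.5; y_4 = 12.25; z_4 = 8.5; h_4 = 7; x_5 = 6.5; y_5 = 10.5; z_5 = 14.25; x_6 = 13.75; y_6 = 4.75; r_6 = 1.75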